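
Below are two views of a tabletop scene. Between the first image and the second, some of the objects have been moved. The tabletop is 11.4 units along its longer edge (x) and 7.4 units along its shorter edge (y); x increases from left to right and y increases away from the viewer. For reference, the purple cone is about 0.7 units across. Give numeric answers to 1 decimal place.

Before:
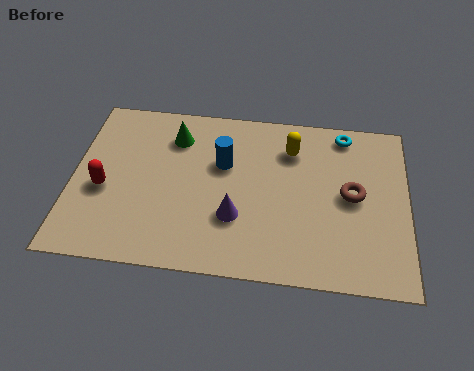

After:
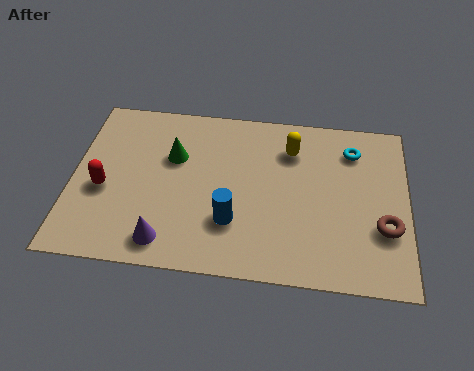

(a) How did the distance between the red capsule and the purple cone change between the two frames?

-1.6

They were about 4.6 units apart before and 3.0 after — 1.6 units closer together.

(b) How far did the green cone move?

0.9

The green cone moved from about (3.4, 5.7) to (3.4, 4.8), a distance of √(0.0² + 0.9²) ≈ 0.9.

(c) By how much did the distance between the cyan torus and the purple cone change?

+2.3

Before: roughly 5.5 units apart; after: 7.8. That's 2.3 units further apart.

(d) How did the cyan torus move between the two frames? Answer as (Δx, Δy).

(0.3, -0.7)

The cyan torus was at about (9.2, 6.5) and moved to about (9.5, 5.8).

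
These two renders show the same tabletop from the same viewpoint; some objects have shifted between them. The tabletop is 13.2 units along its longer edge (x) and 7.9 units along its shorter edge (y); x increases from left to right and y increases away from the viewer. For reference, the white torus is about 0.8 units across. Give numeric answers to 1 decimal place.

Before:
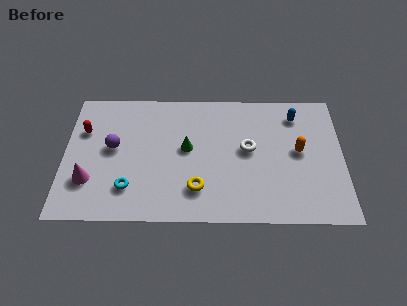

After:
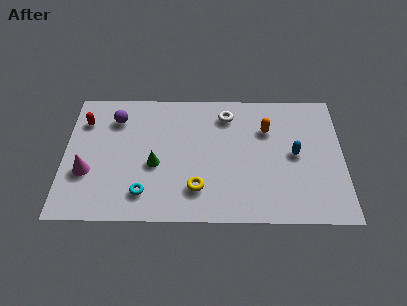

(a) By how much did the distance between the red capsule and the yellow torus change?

+0.3

They were about 6.4 units apart before and 6.7 after — 0.3 units further apart.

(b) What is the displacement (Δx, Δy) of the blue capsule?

(-0.1, -2.4)

From the two frames, the blue capsule sits at roughly (11.0, 6.4) before and (10.9, 4.0) after.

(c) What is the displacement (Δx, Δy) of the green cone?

(-1.5, -1.0)

The green cone was at about (5.8, 4.3) and moved to about (4.3, 3.3).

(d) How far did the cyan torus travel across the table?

0.8

From (3.1, 1.9) to (3.8, 1.6), the cyan torus covered √(0.7² + 0.3²) ≈ 0.8 units.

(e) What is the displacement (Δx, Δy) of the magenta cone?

(-0.1, 0.5)

The magenta cone started near (1.2, 2.3) and ended near (1.1, 2.8).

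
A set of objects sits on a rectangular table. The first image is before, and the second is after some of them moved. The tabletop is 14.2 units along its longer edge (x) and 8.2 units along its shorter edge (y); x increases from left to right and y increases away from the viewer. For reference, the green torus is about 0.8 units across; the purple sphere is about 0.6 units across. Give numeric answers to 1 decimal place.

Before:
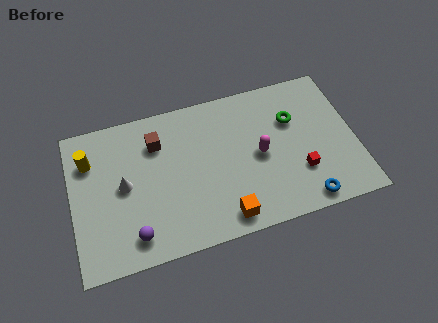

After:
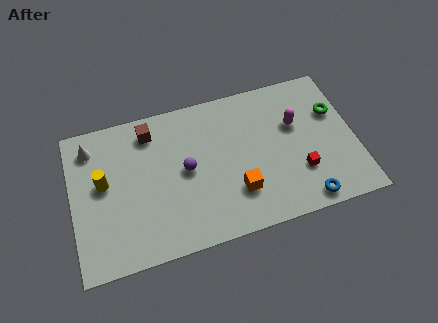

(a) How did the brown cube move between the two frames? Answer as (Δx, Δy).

(-0.3, 0.7)

The brown cube started near (4.4, 6.1) and ended near (4.1, 6.8).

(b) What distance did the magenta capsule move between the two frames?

2.2

The magenta capsule moved from about (9.4, 4.0) to (11.3, 5.2), a distance of √(1.9² + 1.2²) ≈ 2.2.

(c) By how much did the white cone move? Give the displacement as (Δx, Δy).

(-1.5, 2.5)

The white cone started near (2.6, 4.2) and ended near (1.1, 6.7).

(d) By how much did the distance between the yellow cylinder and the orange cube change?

-1.2

Before: roughly 8.1 units apart; after: 6.9. That's 1.2 units closer together.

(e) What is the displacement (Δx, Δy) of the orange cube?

(0.7, 1.2)

The orange cube was at about (7.4, 1.1) and moved to about (8.1, 2.3).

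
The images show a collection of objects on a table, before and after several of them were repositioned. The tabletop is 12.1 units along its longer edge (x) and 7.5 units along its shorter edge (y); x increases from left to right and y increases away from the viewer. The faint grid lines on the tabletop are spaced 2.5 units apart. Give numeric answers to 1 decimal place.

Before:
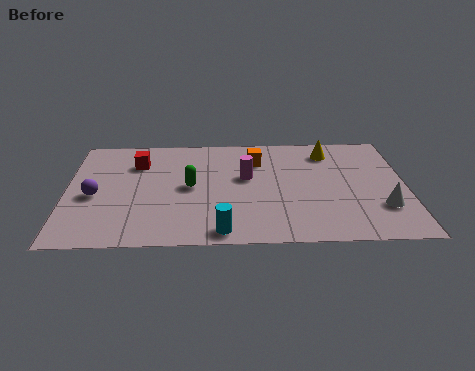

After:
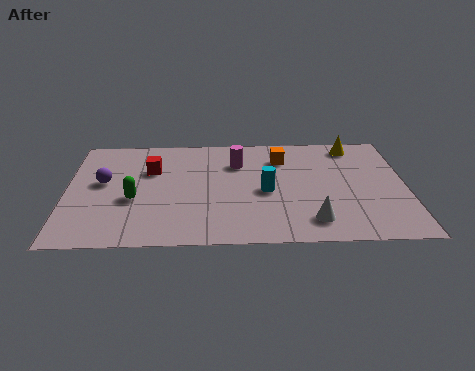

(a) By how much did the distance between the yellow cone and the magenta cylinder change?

+0.9

They were about 3.4 units apart before and 4.3 after — 0.9 units further apart.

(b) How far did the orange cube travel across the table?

0.9

From (6.8, 5.6) to (7.7, 5.7), the orange cube covered √(0.9² + 0.1²) ≈ 0.9 units.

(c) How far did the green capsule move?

2.2

The green capsule moved from about (4.4, 3.8) to (2.4, 3.0), a distance of √(2.0² + 0.8²) ≈ 2.2.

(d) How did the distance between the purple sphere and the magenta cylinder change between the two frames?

-0.6

They were about 5.5 units apart before and 4.9 after — 0.6 units closer together.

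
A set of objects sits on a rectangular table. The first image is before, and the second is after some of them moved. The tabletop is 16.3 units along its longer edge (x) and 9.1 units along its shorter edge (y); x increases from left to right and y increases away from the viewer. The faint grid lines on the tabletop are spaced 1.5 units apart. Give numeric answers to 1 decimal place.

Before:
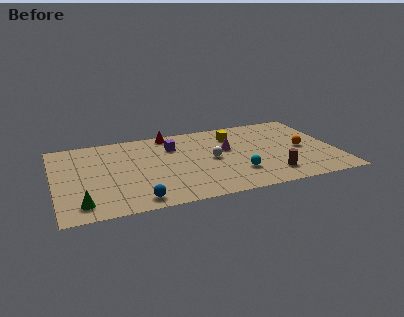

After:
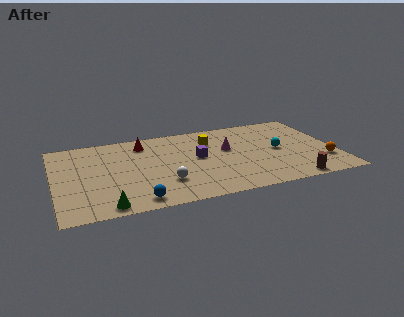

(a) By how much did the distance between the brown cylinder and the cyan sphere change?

+1.7

They were about 2.0 units apart before and 3.7 after — 1.7 units further apart.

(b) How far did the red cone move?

1.8

The red cone was near (6.9, 8.2) before and (5.3, 7.4) after, so it travelled √(1.6² + 0.8²) ≈ 1.8 units.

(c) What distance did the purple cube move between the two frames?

2.1

The purple cube moved from about (7.0, 6.6) to (8.3, 4.9), a distance of √(1.3² + 1.7²) ≈ 2.1.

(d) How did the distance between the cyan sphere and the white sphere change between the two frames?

+4.7

Before: roughly 2.4 units apart; after: 7.1. That's 4.7 units further apart.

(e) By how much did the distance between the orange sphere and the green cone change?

-0.5

Before: roughly 13.3 units apart; after: 12.8. That's 0.5 units closer together.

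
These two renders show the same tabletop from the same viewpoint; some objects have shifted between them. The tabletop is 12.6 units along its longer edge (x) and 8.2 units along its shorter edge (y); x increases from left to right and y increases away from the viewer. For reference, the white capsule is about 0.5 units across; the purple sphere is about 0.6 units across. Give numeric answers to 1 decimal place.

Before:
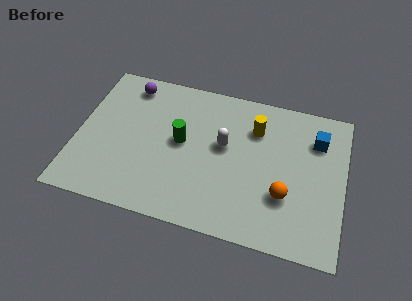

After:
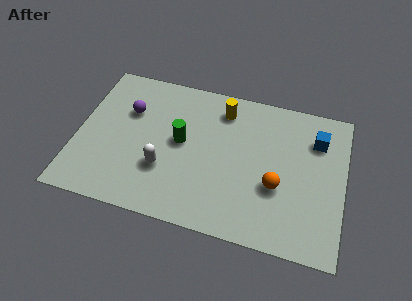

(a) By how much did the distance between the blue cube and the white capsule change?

+3.3

They were about 4.5 units apart before and 7.8 after — 3.3 units further apart.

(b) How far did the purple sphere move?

1.5

The purple sphere was near (2.2, 7.0) before and (2.3, 5.5) after, so it travelled √(0.1² + 1.5²) ≈ 1.5 units.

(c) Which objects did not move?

the green cylinder and the blue cube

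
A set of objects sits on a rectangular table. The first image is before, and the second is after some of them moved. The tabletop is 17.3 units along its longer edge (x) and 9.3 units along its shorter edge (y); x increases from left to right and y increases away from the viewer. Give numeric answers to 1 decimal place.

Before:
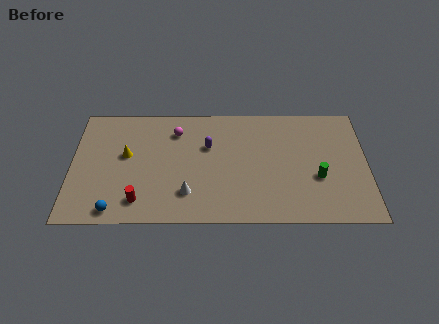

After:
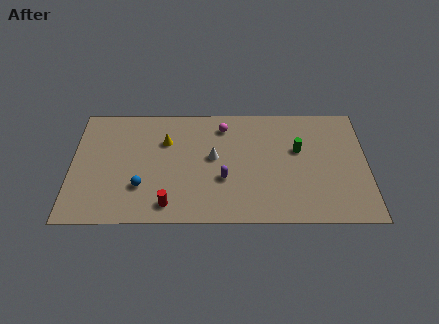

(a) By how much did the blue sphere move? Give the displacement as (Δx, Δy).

(1.5, 1.8)

From the two frames, the blue sphere sits at roughly (2.6, 1.0) before and (4.1, 2.8) after.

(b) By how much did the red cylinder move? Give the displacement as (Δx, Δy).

(1.7, -0.3)

From the two frames, the red cylinder sits at roughly (4.0, 1.7) before and (5.7, 1.4) after.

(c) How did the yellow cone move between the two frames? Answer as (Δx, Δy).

(2.3, 1.1)

The yellow cone was at about (3.2, 5.3) and moved to about (5.5, 6.4).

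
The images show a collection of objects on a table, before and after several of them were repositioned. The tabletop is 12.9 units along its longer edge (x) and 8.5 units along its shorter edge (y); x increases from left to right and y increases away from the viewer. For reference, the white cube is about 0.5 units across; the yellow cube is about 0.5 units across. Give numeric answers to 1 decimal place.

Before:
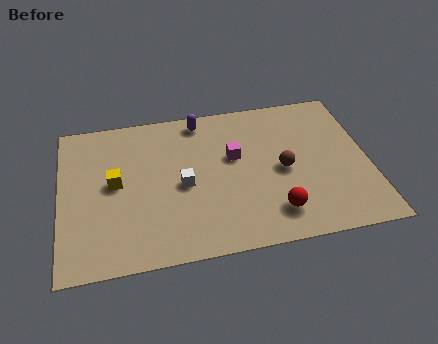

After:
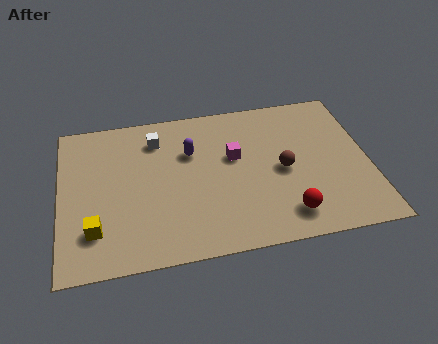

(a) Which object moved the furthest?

the white cube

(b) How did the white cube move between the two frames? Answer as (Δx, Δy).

(-1.0, 2.8)

The white cube started near (5.1, 3.9) and ended near (4.1, 6.7).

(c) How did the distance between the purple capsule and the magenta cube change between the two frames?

-0.8

The distance was about 2.7 in the first image and 1.9 in the second, so they moved 0.8 units closer together.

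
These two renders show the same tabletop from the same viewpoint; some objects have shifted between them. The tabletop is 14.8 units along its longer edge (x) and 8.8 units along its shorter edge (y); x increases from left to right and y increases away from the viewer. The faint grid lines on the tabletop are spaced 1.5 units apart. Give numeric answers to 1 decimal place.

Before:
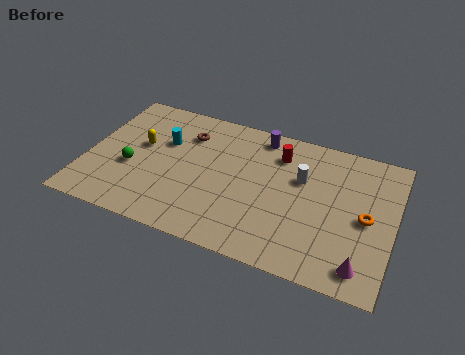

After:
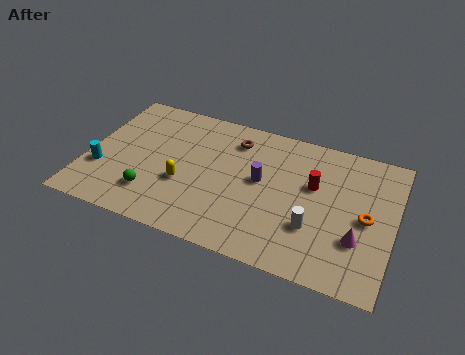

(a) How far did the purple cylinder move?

2.9

From (8.1, 7.7) to (8.4, 4.8), the purple cylinder covered √(0.3² + 2.9²) ≈ 2.9 units.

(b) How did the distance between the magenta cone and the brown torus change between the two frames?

-2.8

Before: roughly 10.4 units apart; after: 7.6. That's 2.8 units closer together.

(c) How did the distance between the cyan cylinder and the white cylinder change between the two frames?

+3.6

They were about 6.7 units apart before and 10.3 after — 3.6 units further apart.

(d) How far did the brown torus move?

2.3

From (4.6, 6.6) to (6.9, 7.0), the brown torus covered √(2.3² + 0.4²) ≈ 2.3 units.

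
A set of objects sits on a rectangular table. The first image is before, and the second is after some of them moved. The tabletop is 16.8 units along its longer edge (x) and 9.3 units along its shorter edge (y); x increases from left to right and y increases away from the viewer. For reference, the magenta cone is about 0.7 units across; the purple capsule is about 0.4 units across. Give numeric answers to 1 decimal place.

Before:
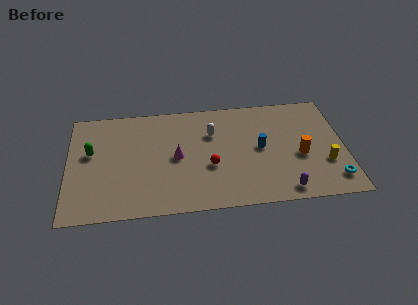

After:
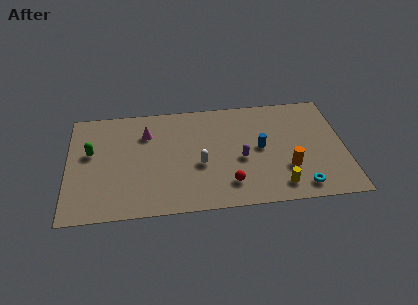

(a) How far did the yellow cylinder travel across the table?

3.3

The yellow cylinder was near (15.6, 3.1) before and (12.7, 1.5) after, so it travelled √(2.9² + 1.6²) ≈ 3.3 units.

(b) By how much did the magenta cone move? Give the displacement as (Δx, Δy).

(-1.8, 2.2)

The magenta cone was at about (6.6, 4.6) and moved to about (4.8, 6.8).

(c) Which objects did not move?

the green capsule and the blue cylinder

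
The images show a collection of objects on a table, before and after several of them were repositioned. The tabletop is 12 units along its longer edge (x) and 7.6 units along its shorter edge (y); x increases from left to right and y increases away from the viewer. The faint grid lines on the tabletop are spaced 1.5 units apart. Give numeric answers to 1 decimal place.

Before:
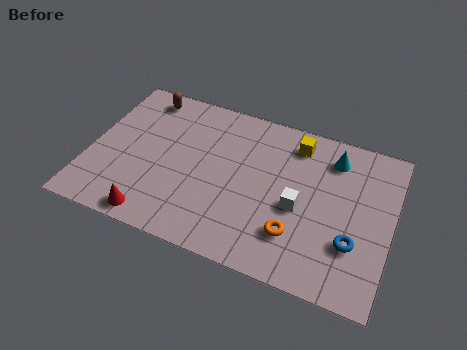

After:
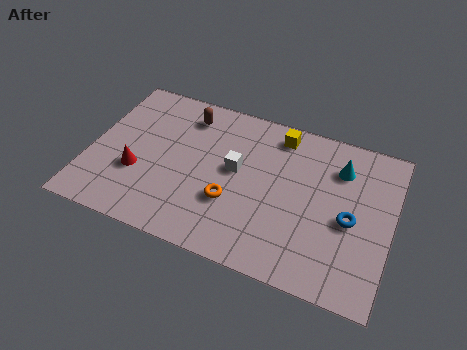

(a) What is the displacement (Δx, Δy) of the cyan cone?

(0.3, -0.4)

The cyan cone started near (9.5, 6.1) and ended near (9.8, 5.7).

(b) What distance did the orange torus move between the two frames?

2.7

The orange torus moved from about (8.4, 2.0) to (5.8, 2.6), a distance of √(2.6² + 0.6²) ≈ 2.7.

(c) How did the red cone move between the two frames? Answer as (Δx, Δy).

(-0.9, 1.9)

The red cone started near (2.9, 0.8) and ended near (2.0, 2.7).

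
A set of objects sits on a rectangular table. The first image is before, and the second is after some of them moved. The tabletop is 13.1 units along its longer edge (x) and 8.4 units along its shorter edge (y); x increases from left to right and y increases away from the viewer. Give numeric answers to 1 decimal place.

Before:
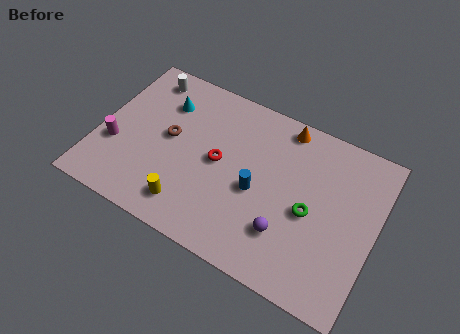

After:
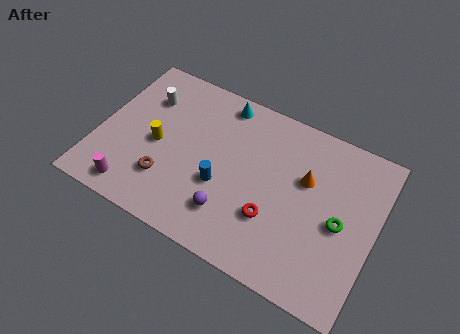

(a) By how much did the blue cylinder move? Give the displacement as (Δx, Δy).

(-1.6, -0.5)

The blue cylinder started near (7.6, 3.7) and ended near (6.0, 3.2).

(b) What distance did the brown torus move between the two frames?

2.2

The brown torus moved from about (3.3, 4.5) to (3.5, 2.3), a distance of √(0.2² + 2.2²) ≈ 2.2.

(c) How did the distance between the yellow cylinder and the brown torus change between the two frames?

-1.6

Before: roughly 3.3 units apart; after: 1.7. That's 1.6 units closer together.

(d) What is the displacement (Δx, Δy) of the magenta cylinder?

(1.2, -1.9)

The magenta cylinder started near (0.9, 3.0) and ended near (2.1, 1.1).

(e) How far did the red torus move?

3.2

From (5.7, 4.3) to (8.5, 2.7), the red torus covered √(2.8² + 1.6²) ≈ 3.2 units.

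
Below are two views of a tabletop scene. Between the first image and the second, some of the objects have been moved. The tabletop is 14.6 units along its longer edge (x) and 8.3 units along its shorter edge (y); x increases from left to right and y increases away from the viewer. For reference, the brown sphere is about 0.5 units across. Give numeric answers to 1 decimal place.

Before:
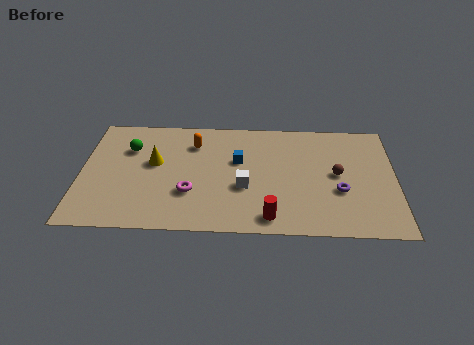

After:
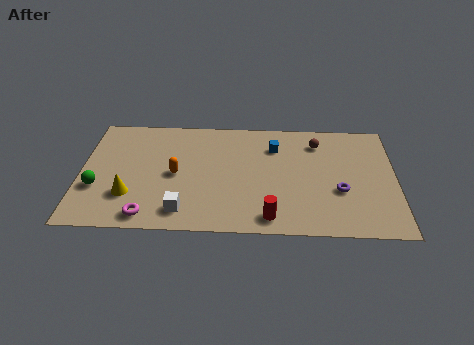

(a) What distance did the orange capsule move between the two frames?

2.4

The orange capsule was near (5.2, 6.3) before and (4.4, 4.0) after, so it travelled √(0.8² + 2.3²) ≈ 2.4 units.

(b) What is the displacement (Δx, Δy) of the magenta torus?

(-1.9, -1.7)

The magenta torus was at about (5.1, 2.7) and moved to about (3.2, 1.0).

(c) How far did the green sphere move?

3.2

From (2.2, 5.8) to (0.8, 2.9), the green sphere covered √(1.4² + 2.9²) ≈ 3.2 units.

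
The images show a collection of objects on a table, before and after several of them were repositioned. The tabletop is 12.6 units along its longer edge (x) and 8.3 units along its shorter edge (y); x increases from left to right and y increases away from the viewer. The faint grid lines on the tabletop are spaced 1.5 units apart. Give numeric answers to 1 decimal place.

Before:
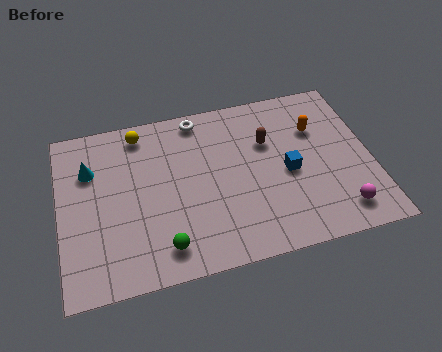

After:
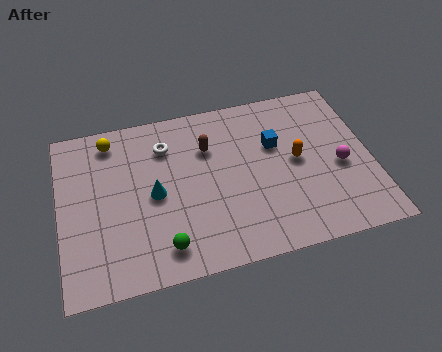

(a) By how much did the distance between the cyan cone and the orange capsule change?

-3.4

They were about 9.2 units apart before and 5.8 after — 3.4 units closer together.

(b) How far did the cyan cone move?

3.1

The cyan cone moved from about (1.3, 5.8) to (3.8, 4.0), a distance of √(2.5² + 1.8²) ≈ 3.1.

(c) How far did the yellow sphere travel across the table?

1.2

From (3.4, 7.2) to (2.2, 7.1), the yellow sphere covered √(1.2² + 0.1²) ≈ 1.2 units.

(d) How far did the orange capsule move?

1.7

The orange capsule moved from about (10.5, 5.7) to (9.6, 4.3), a distance of √(0.9² + 1.4²) ≈ 1.7.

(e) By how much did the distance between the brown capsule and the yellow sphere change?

-1.3

They were about 5.4 units apart before and 4.1 after — 1.3 units closer together.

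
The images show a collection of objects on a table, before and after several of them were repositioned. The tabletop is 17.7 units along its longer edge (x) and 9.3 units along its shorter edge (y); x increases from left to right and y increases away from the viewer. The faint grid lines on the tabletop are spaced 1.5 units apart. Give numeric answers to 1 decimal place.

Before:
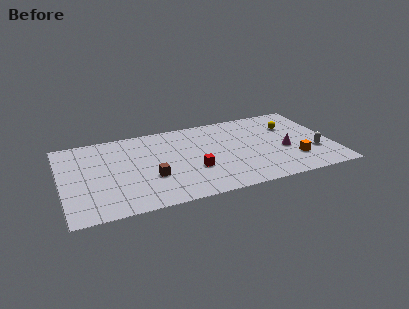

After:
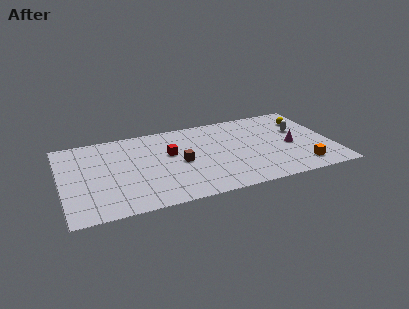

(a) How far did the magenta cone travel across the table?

0.6

From (14.5, 3.8) to (15.0, 4.2), the magenta cone covered √(0.5² + 0.4²) ≈ 0.6 units.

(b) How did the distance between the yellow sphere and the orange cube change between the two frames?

+1.5

They were about 4.0 units apart before and 5.5 after — 1.5 units further apart.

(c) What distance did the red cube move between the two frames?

2.7

From (8.5, 3.3) to (7.1, 5.6), the red cube covered √(1.4² + 2.3²) ≈ 2.7 units.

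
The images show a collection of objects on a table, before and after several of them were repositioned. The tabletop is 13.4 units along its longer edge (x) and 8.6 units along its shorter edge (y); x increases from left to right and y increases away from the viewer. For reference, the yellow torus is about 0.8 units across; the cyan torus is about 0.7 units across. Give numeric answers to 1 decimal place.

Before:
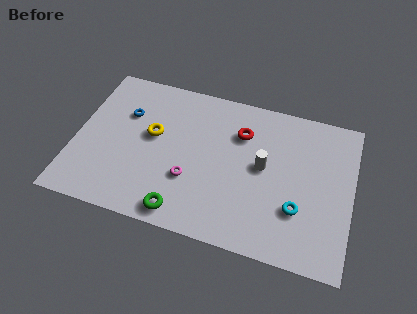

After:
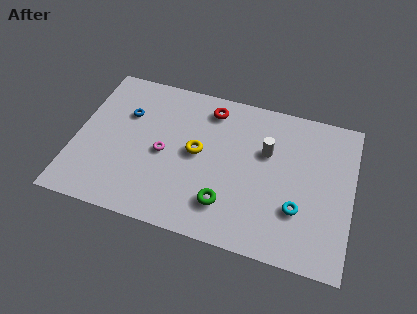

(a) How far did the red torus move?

1.9

The red torus moved from about (7.9, 6.2) to (6.3, 7.2), a distance of √(1.6² + 1.0²) ≈ 1.9.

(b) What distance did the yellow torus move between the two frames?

2.2

From (3.7, 4.9) to (5.9, 4.5), the yellow torus covered √(2.2² + 0.4²) ≈ 2.2 units.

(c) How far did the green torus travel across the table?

2.2

The green torus moved from about (5.5, 1.0) to (7.5, 2.0), a distance of √(2.0² + 1.0²) ≈ 2.2.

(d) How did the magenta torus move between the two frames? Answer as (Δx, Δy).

(-1.4, 1.1)

From the two frames, the magenta torus sits at roughly (5.7, 2.9) before and (4.3, 4.0) after.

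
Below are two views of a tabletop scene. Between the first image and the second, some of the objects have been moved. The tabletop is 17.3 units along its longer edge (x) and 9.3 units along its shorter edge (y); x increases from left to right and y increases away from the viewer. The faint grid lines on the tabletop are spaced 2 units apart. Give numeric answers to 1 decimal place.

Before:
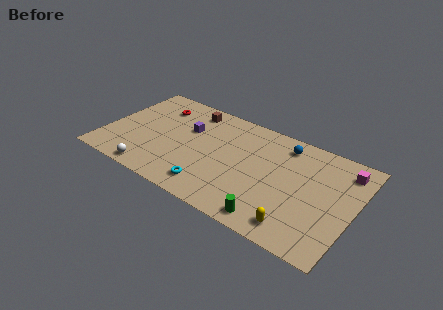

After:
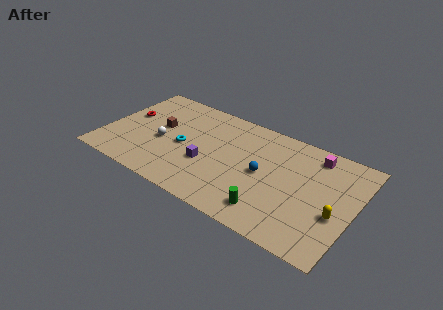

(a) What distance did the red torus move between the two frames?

2.5

The red torus was near (3.1, 7.2) before and (1.3, 5.4) after, so it travelled √(1.8² + 1.8²) ≈ 2.5 units.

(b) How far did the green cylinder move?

0.7

The green cylinder moved from about (12.3, 1.1) to (12.0, 1.7), a distance of √(0.3² + 0.6²) ≈ 0.7.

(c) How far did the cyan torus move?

3.6

The cyan torus moved from about (7.9, 1.6) to (5.5, 4.3), a distance of √(2.4² + 2.7²) ≈ 3.6.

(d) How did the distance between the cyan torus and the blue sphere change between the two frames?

-1.9

They were about 7.5 units apart before and 5.6 after — 1.9 units closer together.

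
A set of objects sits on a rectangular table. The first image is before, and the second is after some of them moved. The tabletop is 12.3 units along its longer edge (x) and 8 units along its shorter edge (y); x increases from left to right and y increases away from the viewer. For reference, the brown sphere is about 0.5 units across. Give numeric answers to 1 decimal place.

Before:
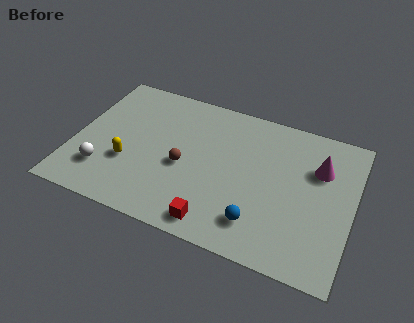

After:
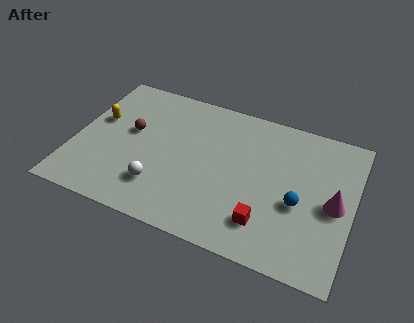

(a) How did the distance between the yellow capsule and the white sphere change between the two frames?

+2.9

Before: roughly 1.3 units apart; after: 4.2. That's 2.9 units further apart.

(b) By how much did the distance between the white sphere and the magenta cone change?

-2.1

The distance was about 9.8 in the first image and 7.7 in the second, so they moved 2.1 units closer together.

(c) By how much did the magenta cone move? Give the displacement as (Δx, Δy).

(0.8, -1.7)

The magenta cone was at about (10.7, 5.5) and moved to about (11.5, 3.8).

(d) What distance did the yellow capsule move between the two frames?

2.6

The yellow capsule moved from about (2.5, 2.8) to (0.9, 4.8), a distance of √(1.6² + 2.0²) ≈ 2.6.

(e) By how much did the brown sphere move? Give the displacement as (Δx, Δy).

(-2.5, 1.1)

The brown sphere started near (4.9, 3.5) and ended near (2.4, 4.6).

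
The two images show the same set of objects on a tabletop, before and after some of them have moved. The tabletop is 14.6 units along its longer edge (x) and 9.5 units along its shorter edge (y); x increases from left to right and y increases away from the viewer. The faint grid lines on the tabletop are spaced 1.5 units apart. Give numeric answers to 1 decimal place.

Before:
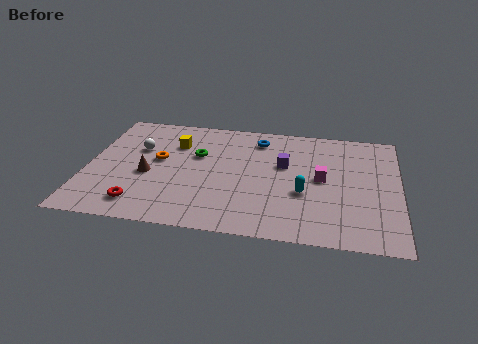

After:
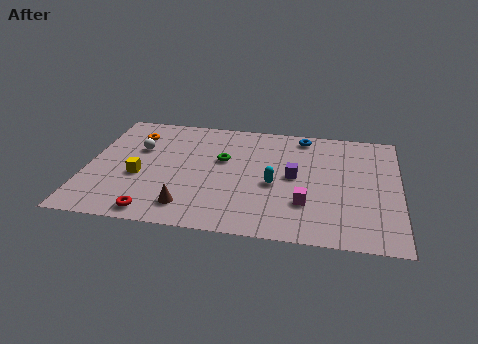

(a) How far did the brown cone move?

3.0

The brown cone moved from about (2.9, 4.0) to (4.9, 1.7), a distance of √(2.0² + 2.3²) ≈ 3.0.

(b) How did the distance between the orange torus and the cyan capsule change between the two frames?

+0.4

Before: roughly 7.1 units apart; after: 7.5. That's 0.4 units further apart.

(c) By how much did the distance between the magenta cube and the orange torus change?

+1.7

The distance was about 7.7 in the first image and 9.4 in the second, so they moved 1.7 units further apart.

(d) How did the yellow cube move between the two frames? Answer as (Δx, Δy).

(-1.5, -3.0)

The yellow cube started near (4.0, 6.8) and ended near (2.5, 3.8).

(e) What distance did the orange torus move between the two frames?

2.4

The orange torus was near (3.3, 5.3) before and (2.0, 7.3) after, so it travelled √(1.3² + 2.0²) ≈ 2.4 units.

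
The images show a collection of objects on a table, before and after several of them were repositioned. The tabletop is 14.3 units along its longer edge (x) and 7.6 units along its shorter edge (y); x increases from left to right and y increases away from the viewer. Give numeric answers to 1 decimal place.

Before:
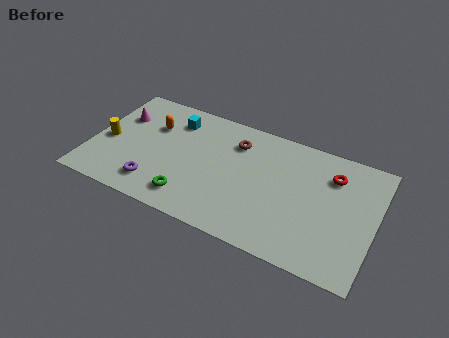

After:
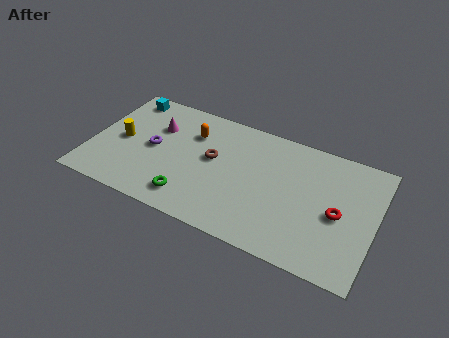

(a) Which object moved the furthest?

the cyan cube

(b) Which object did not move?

the green torus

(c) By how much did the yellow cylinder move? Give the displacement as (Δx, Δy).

(0.7, 0.3)

The yellow cylinder started near (0.8, 3.4) and ended near (1.5, 3.7).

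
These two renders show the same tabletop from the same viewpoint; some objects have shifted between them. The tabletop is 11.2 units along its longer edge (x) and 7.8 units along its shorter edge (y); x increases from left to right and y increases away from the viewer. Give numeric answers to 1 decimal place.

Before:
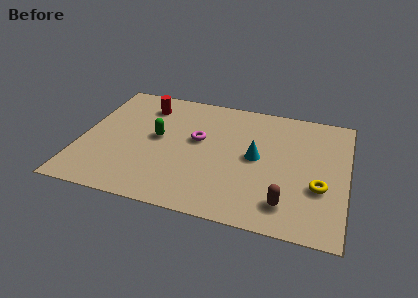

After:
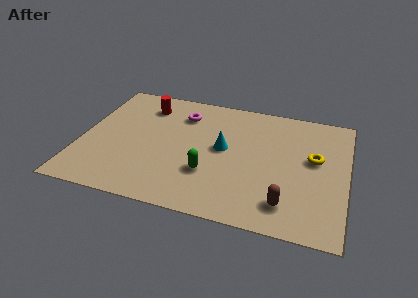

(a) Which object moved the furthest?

the green capsule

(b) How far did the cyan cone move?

1.4

The cyan cone moved from about (7.4, 4.0) to (6.0, 4.2), a distance of √(1.4² + 0.2²) ≈ 1.4.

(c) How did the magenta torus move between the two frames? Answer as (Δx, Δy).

(-0.8, 1.5)

The magenta torus was at about (4.9, 4.5) and moved to about (4.1, 6.0).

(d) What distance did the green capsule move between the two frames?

2.9

From (3.2, 4.2) to (5.5, 2.5), the green capsule covered √(2.3² + 1.7²) ≈ 2.9 units.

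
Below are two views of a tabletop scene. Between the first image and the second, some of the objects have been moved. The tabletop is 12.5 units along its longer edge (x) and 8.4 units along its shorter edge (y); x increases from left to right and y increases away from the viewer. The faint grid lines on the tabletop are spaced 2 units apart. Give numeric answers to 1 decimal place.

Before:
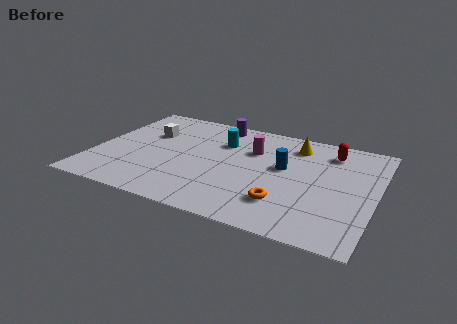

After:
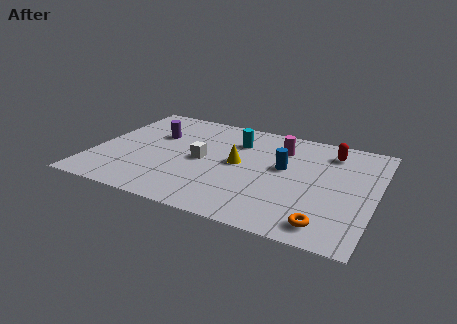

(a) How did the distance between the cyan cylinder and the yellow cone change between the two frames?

-1.5

The distance was about 3.3 in the first image and 1.8 in the second, so they moved 1.5 units closer together.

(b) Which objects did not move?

the red capsule and the blue cylinder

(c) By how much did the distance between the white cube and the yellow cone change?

-5.0

Before: roughly 6.6 units apart; after: 1.6. That's 5.0 units closer together.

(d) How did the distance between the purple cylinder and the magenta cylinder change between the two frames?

+3.2

The distance was about 2.5 in the first image and 5.7 in the second, so they moved 3.2 units further apart.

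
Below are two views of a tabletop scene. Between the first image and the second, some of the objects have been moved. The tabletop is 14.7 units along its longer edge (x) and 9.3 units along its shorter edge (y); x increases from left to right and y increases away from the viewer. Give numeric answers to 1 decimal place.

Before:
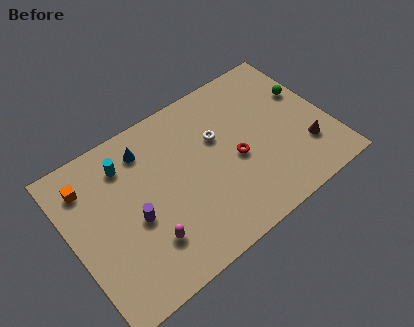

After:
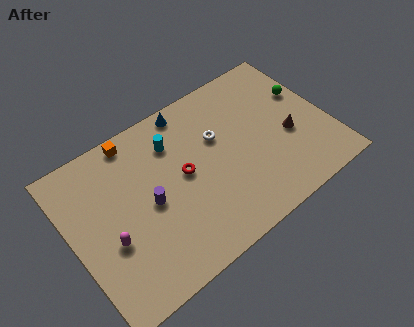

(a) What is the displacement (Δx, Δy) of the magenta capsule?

(-1.9, 1.2)

The magenta capsule started near (3.8, 2.4) and ended near (1.9, 3.6).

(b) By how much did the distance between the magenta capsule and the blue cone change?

+2.1

Before: roughly 5.2 units apart; after: 7.3. That's 2.1 units further apart.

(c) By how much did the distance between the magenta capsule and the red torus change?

-1.1

The distance was about 5.8 in the first image and 4.7 in the second, so they moved 1.1 units closer together.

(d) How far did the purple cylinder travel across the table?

1.0

From (3.4, 4.0) to (4.3, 4.4), the purple cylinder covered √(0.9² + 0.4²) ≈ 1.0 units.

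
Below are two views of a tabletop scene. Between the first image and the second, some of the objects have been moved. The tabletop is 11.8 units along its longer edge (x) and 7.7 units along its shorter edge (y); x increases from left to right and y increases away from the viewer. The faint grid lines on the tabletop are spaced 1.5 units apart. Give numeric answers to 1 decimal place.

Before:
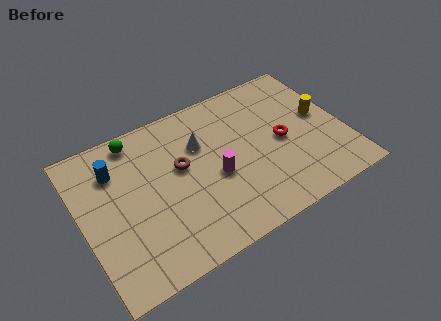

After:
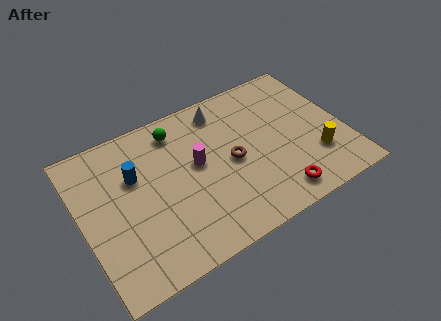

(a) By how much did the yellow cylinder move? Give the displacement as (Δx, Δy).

(-0.6, -2.0)

From the two frames, the yellow cylinder sits at roughly (10.9, 4.2) before and (10.3, 2.2) after.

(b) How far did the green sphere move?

1.8

The green sphere was near (2.8, 6.8) before and (4.6, 6.4) after, so it travelled √(1.8² + 0.4²) ≈ 1.8 units.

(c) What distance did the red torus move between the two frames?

2.7

The red torus was near (9.0, 3.7) before and (8.3, 1.1) after, so it travelled √(0.7² + 2.6²) ≈ 2.7 units.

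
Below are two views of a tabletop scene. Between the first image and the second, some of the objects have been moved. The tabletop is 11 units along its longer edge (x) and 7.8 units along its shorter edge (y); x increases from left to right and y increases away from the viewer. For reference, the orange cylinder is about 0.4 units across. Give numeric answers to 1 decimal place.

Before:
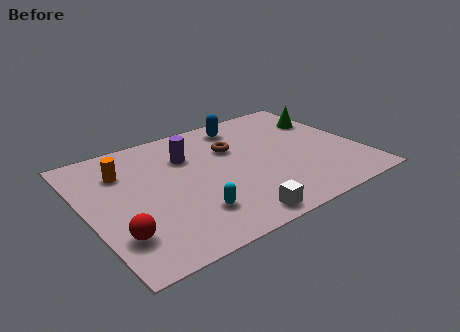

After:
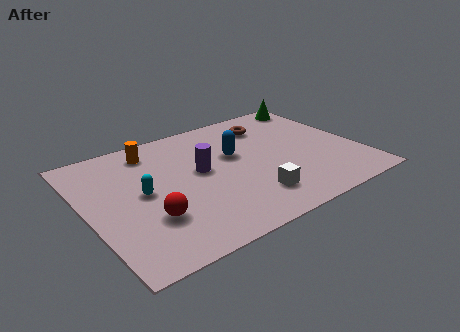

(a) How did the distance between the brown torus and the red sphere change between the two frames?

+0.6

Before: roughly 6.1 units apart; after: 6.7. That's 0.6 units further apart.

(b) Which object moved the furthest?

the cyan capsule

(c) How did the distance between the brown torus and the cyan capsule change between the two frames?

+2.0

They were about 4.0 units apart before and 6.0 after — 2.0 units further apart.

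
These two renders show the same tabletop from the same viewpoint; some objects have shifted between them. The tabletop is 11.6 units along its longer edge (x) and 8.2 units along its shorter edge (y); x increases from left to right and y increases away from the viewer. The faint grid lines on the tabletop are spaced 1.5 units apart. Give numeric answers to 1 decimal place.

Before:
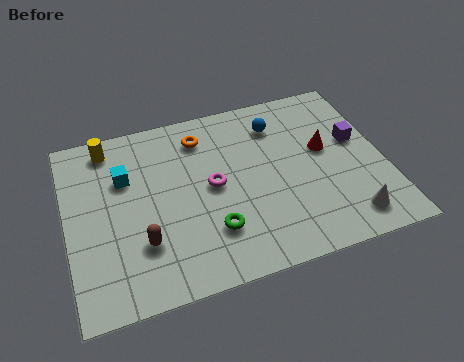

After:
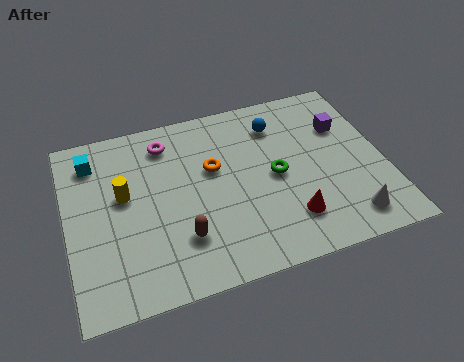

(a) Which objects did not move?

the white cone and the blue sphere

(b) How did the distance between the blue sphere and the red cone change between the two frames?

+2.2

Before: roughly 2.3 units apart; after: 4.5. That's 2.2 units further apart.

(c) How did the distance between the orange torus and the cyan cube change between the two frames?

+1.5

Before: roughly 3.1 units apart; after: 4.6. That's 1.5 units further apart.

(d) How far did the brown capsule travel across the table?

1.4

From (2.6, 2.4) to (4.0, 2.2), the brown capsule covered √(1.4² + 0.2²) ≈ 1.4 units.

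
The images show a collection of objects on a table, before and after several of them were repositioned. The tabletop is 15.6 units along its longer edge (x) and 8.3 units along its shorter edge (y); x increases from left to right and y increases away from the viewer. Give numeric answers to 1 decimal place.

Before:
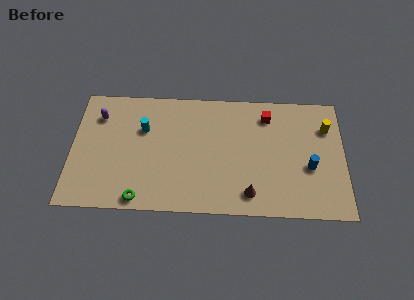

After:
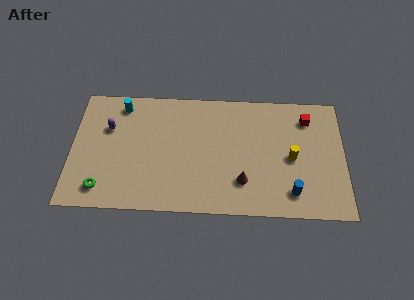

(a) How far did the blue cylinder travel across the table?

2.0

The blue cylinder moved from about (13.6, 3.3) to (12.6, 1.6), a distance of √(1.0² + 1.7²) ≈ 2.0.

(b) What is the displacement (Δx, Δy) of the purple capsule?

(0.6, -0.8)

From the two frames, the purple capsule sits at roughly (1.5, 6.3) before and (2.1, 5.5) after.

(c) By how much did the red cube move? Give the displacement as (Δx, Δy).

(2.3, -0.1)

The red cube started near (11.2, 6.7) and ended near (13.5, 6.6).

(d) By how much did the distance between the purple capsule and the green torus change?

-1.9

Before: roughly 6.0 units apart; after: 4.1. That's 1.9 units closer together.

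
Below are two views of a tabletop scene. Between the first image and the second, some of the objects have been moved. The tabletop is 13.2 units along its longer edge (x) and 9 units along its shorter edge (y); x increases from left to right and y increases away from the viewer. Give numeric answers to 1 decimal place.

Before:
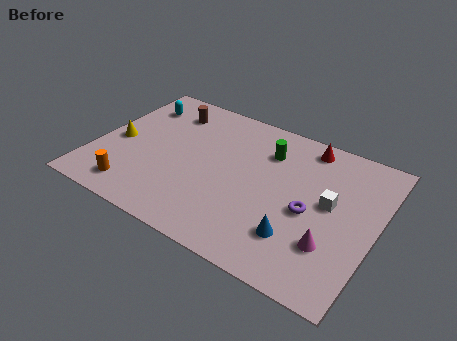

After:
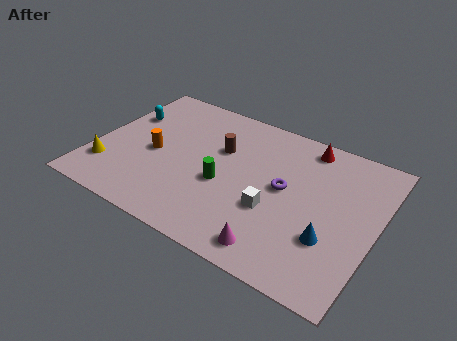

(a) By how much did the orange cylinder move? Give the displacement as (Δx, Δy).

(0.5, 2.7)

The orange cylinder started near (2.3, 1.4) and ended near (2.8, 4.1).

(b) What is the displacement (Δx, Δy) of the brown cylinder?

(2.8, -1.4)

The brown cylinder started near (2.9, 7.2) and ended near (5.7, 5.8).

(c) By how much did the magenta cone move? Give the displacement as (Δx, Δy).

(-2.3, -1.4)

From the two frames, the magenta cone sits at roughly (11.4, 2.6) before and (9.1, 1.2) after.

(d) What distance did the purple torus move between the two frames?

1.5

The purple torus moved from about (10.2, 4.0) to (8.9, 4.8), a distance of √(1.3² + 0.8²) ≈ 1.5.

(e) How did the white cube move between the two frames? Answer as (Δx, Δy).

(-2.4, -1.6)

The white cube started near (11.0, 4.9) and ended near (8.6, 3.3).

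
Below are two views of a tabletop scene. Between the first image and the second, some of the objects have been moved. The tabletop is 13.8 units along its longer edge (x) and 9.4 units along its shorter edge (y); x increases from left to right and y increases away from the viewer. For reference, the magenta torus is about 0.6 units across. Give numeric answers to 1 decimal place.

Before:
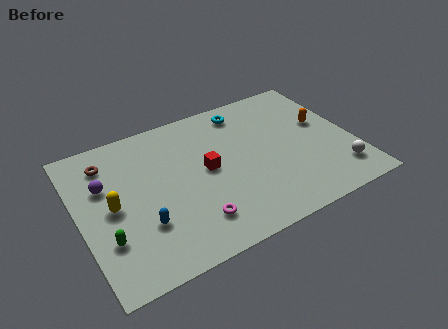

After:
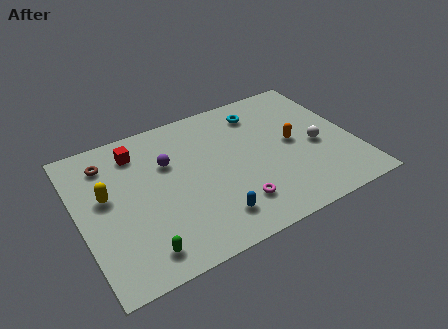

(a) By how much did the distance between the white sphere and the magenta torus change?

-2.5

They were about 7.4 units apart before and 4.9 after — 2.5 units closer together.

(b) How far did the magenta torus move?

2.1

The magenta torus was near (5.3, 2.0) before and (7.4, 2.1) after, so it travelled √(2.1² + 0.1²) ≈ 2.1 units.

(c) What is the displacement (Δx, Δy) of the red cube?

(-3.2, 2.7)

From the two frames, the red cube sits at roughly (6.4, 4.9) before and (3.2, 7.6) after.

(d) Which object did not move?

the brown torus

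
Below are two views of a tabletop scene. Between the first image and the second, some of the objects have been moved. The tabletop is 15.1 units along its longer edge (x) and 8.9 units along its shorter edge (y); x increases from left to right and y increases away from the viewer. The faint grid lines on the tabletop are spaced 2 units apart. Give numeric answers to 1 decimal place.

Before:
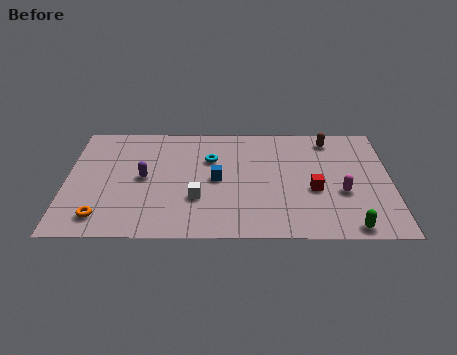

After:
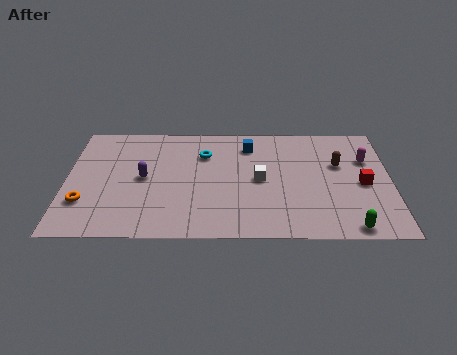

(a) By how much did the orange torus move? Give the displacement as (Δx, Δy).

(-0.8, 1.1)

The orange torus started near (1.7, 1.5) and ended near (0.9, 2.6).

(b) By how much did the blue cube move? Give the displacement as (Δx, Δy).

(1.5, 2.7)

The blue cube was at about (7.0, 4.4) and moved to about (8.5, 7.1).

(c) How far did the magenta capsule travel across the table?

2.9

The magenta capsule moved from about (12.8, 3.4) to (14.0, 6.0), a distance of √(1.2² + 2.6²) ≈ 2.9.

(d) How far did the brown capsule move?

2.0

The brown capsule moved from about (12.3, 7.6) to (12.7, 5.6), a distance of √(0.4² + 2.0²) ≈ 2.0.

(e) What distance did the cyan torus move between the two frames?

0.5

From (6.7, 6.0) to (6.4, 6.4), the cyan torus covered √(0.3² + 0.4²) ≈ 0.5 units.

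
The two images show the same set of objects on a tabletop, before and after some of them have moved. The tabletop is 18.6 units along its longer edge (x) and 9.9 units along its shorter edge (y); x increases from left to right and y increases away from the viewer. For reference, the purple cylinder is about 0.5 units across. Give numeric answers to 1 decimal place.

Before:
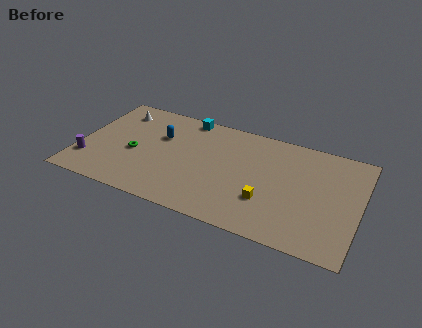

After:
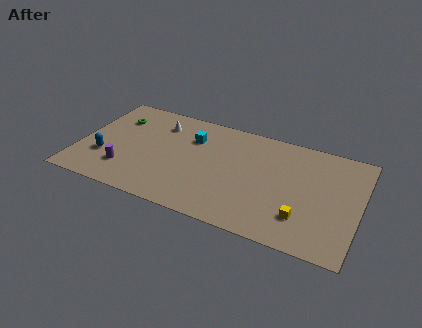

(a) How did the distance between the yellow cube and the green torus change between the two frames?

+4.8

Before: roughly 9.1 units apart; after: 13.9. That's 4.8 units further apart.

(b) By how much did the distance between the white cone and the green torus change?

-1.1

They were about 4.0 units apart before and 2.9 after — 1.1 units closer together.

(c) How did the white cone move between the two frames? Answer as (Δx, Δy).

(2.9, -0.3)

The white cone started near (2.1, 8.0) and ended near (5.0, 7.7).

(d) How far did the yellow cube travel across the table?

2.5

The yellow cube moved from about (12.7, 3.1) to (15.1, 2.5), a distance of √(2.4² + 0.6²) ≈ 2.5.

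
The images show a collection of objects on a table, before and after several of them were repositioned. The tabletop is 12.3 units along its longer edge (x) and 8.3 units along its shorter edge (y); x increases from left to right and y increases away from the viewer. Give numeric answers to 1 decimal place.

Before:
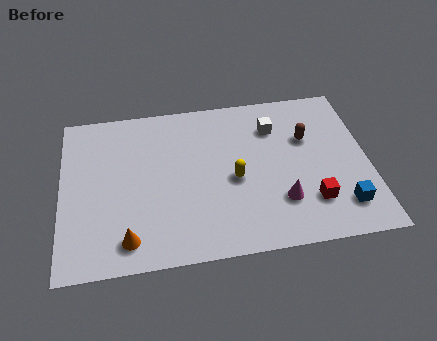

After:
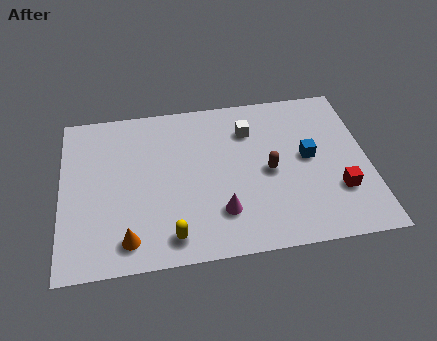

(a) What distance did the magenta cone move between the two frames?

2.4

The magenta cone moved from about (8.7, 2.3) to (6.3, 2.1), a distance of √(2.4² + 0.2²) ≈ 2.4.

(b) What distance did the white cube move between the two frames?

1.0

The white cube was near (8.6, 6.2) before and (7.6, 6.2) after, so it travelled √(1.0² + 0.0²) ≈ 1.0 units.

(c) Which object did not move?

the orange cone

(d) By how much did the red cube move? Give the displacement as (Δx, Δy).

(1.1, 0.4)

The red cube was at about (9.9, 2.1) and moved to about (11.0, 2.5).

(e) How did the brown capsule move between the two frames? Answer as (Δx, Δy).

(-1.6, -1.5)

The brown capsule was at about (9.9, 5.4) and moved to about (8.3, 3.9).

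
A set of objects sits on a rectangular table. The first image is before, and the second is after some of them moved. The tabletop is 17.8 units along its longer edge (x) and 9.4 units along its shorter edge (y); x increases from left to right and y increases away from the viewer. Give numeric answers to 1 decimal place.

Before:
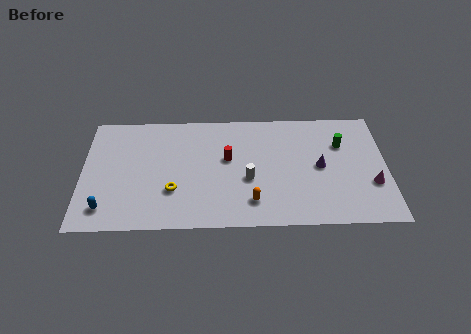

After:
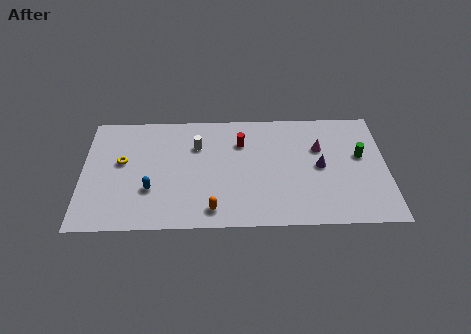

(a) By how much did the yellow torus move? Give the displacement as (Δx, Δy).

(-3.0, 2.4)

From the two frames, the yellow torus sits at roughly (5.3, 3.0) before and (2.3, 5.4) after.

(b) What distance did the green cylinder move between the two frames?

1.5

The green cylinder was near (15.2, 6.5) before and (16.3, 5.5) after, so it travelled √(1.1² + 1.0²) ≈ 1.5 units.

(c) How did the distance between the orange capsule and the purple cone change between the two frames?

+2.3

Before: roughly 4.8 units apart; after: 7.1. That's 2.3 units further apart.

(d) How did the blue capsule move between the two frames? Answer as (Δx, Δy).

(2.6, 1.4)

The blue capsule started near (1.4, 1.7) and ended near (4.0, 3.1).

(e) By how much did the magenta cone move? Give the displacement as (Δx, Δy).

(-3.0, 3.0)

From the two frames, the magenta cone sits at roughly (16.9, 3.2) before and (13.9, 6.2) after.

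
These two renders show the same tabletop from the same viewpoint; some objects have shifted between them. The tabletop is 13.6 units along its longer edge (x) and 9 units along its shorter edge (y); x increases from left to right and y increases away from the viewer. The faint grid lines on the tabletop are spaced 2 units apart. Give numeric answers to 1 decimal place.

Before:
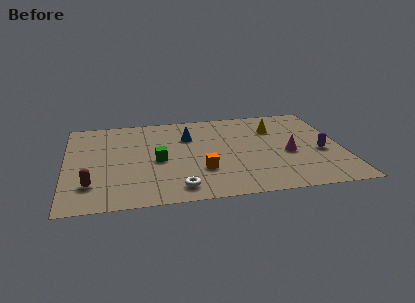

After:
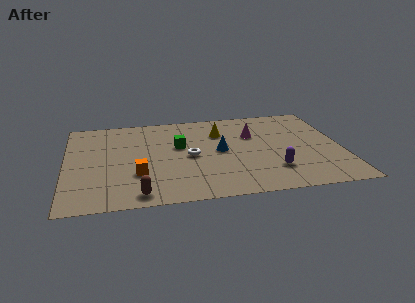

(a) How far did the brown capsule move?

2.6

The brown capsule moved from about (1.2, 2.2) to (3.5, 1.0), a distance of √(2.3² + 1.2²) ≈ 2.6.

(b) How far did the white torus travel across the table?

3.1

The white torus was near (5.4, 1.3) before and (6.1, 4.3) after, so it travelled √(0.7² + 3.0²) ≈ 3.1 units.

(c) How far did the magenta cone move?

2.7

From (10.9, 3.8) to (9.3, 6.0), the magenta cone covered √(1.6² + 2.2²) ≈ 2.7 units.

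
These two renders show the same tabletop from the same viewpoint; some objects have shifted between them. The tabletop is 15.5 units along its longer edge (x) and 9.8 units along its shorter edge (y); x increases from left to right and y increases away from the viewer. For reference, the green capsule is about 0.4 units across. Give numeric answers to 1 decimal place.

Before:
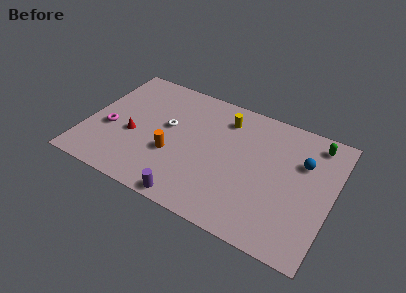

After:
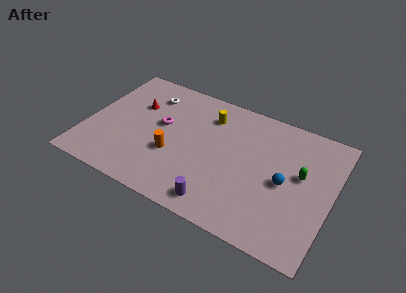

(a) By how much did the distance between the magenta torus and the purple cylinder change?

-0.4

They were about 6.5 units apart before and 6.1 after — 0.4 units closer together.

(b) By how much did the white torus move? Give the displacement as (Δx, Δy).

(-1.5, 2.1)

The white torus was at about (5.0, 5.6) and moved to about (3.5, 7.7).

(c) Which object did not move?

the orange cylinder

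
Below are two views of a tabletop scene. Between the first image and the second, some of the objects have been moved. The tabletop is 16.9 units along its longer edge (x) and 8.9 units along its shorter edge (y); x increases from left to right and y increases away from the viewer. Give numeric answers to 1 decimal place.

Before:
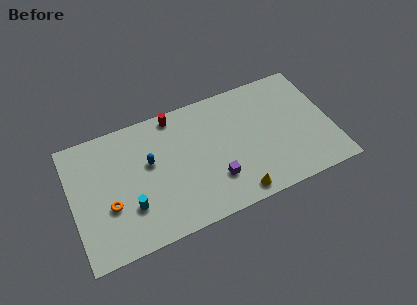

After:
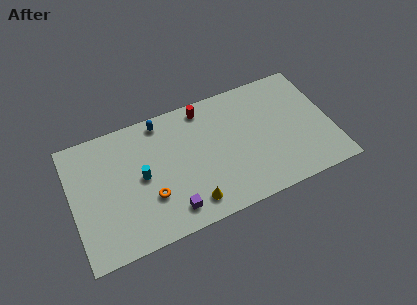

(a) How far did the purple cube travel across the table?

3.2

The purple cube was near (9.1, 2.5) before and (6.1, 1.5) after, so it travelled √(3.0² + 1.0²) ≈ 3.2 units.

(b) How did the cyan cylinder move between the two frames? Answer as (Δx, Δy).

(0.9, 1.8)

From the two frames, the cyan cylinder sits at roughly (3.6, 2.7) before and (4.5, 4.5) after.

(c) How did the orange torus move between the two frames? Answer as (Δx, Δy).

(2.6, -0.4)

The orange torus was at about (2.3, 3.3) and moved to about (4.9, 2.9).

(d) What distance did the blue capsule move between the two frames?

2.8

From (5.1, 5.3) to (6.1, 7.9), the blue capsule covered √(1.0² + 2.6²) ≈ 2.8 units.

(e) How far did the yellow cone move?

2.9

From (10.3, 1.0) to (7.4, 1.5), the yellow cone covered √(2.9² + 0.5²) ≈ 2.9 units.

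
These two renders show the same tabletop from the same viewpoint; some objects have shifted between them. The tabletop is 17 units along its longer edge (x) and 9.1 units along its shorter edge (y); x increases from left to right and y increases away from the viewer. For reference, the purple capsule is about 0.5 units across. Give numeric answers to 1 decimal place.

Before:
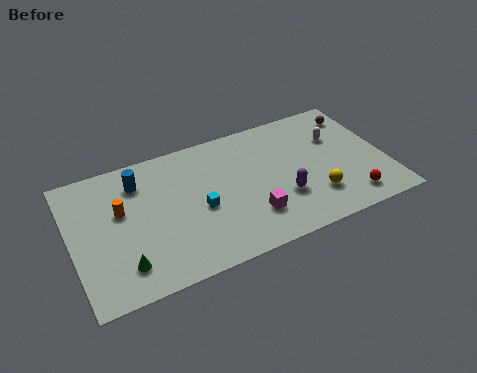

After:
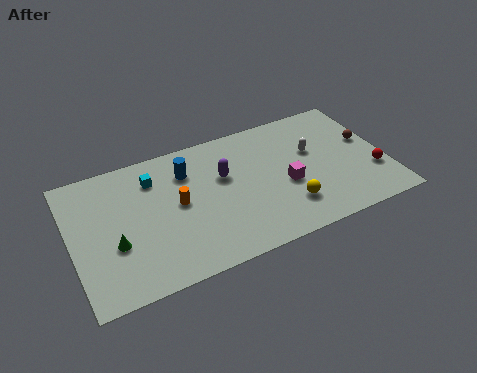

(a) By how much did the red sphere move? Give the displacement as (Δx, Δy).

(1.5, 1.4)

The red sphere was at about (14.7, 1.5) and moved to about (16.2, 2.9).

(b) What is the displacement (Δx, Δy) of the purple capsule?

(-2.9, 2.7)

From the two frames, the purple capsule sits at roughly (11.2, 3.0) before and (8.3, 5.7) after.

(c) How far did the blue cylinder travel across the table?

2.6

The blue cylinder moved from about (3.8, 7.1) to (6.4, 6.8), a distance of √(2.6² + 0.3²) ≈ 2.6.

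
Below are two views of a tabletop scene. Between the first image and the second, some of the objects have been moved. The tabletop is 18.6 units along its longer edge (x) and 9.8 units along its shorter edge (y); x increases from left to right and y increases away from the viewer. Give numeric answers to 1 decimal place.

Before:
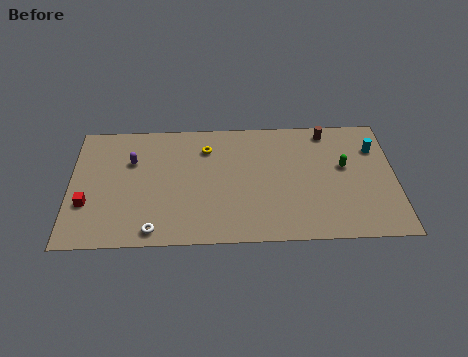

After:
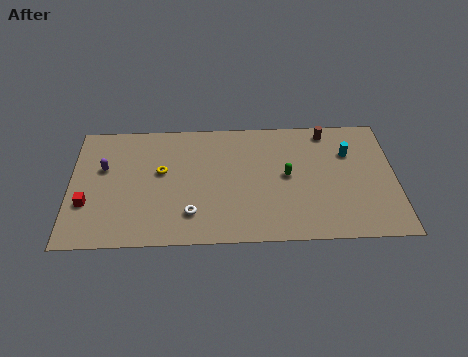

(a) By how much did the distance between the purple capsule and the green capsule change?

-1.7

The distance was about 12.2 in the first image and 10.5 in the second, so they moved 1.7 units closer together.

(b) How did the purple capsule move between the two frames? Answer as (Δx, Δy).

(-1.6, -0.5)

From the two frames, the purple capsule sits at roughly (3.5, 6.6) before and (1.9, 6.1) after.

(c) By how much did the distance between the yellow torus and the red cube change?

-3.2

Before: roughly 8.0 units apart; after: 4.8. That's 3.2 units closer together.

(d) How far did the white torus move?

2.4

The white torus was near (4.8, 1.1) before and (6.9, 2.3) after, so it travelled √(2.1² + 1.2²) ≈ 2.4 units.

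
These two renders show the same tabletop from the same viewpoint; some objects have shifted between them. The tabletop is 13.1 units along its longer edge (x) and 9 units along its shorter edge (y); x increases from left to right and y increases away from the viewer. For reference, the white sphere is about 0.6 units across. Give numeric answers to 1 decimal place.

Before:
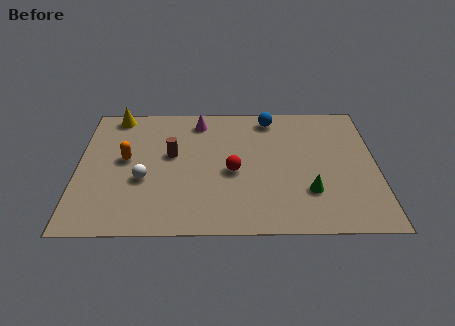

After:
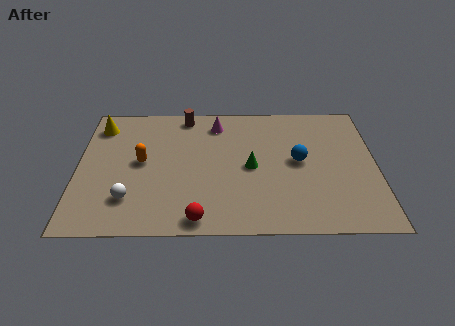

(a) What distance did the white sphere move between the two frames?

1.4

From (2.9, 3.5) to (2.3, 2.2), the white sphere covered √(0.6² + 1.3²) ≈ 1.4 units.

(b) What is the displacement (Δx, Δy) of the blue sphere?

(1.2, -3.1)

From the two frames, the blue sphere sits at roughly (8.5, 7.8) before and (9.7, 4.7) after.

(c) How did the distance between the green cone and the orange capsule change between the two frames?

-3.5

They were about 8.3 units apart before and 4.8 after — 3.5 units closer together.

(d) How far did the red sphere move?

3.4

The red sphere was near (6.8, 4.0) before and (5.3, 0.9) after, so it travelled √(1.5² + 3.1²) ≈ 3.4 units.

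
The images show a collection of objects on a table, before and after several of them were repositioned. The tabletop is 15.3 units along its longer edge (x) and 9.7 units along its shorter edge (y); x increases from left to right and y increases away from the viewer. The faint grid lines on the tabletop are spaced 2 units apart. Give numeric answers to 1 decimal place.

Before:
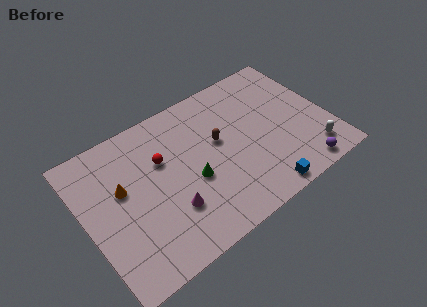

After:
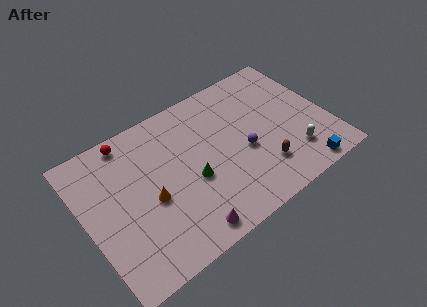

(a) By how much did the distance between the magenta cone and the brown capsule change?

+0.9

Before: roughly 4.5 units apart; after: 5.4. That's 0.9 units further apart.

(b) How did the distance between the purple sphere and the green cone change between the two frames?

-3.7

They were about 7.1 units apart before and 3.4 after — 3.7 units closer together.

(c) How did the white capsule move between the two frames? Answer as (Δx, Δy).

(-1.1, 0.5)

From the two frames, the white capsule sits at roughly (13.8, 1.8) before and (12.7, 2.3) after.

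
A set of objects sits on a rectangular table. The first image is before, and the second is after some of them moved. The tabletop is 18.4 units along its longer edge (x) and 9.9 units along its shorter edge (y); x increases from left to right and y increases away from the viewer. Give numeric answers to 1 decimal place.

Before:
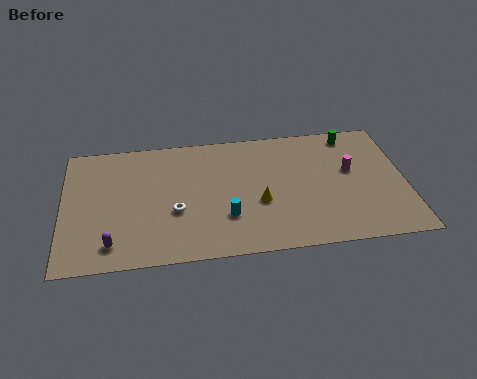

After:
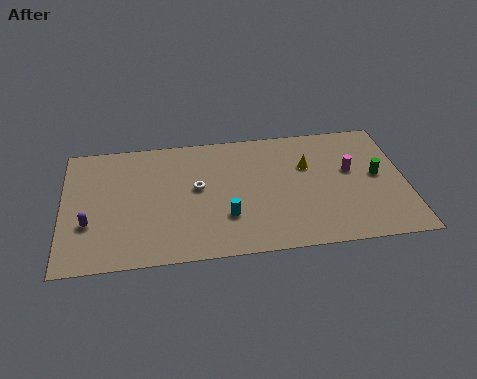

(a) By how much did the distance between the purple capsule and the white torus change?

+2.2

Before: roughly 4.0 units apart; after: 6.2. That's 2.2 units further apart.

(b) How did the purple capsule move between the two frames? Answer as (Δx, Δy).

(-1.2, 1.7)

From the two frames, the purple capsule sits at roughly (2.6, 1.7) before and (1.4, 3.4) after.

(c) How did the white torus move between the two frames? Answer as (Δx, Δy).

(1.2, 1.7)

The white torus started near (6.0, 3.8) and ended near (7.2, 5.5).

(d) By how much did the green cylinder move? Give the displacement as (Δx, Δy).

(1.2, -3.5)

The green cylinder started near (15.7, 8.7) and ended near (16.9, 5.2).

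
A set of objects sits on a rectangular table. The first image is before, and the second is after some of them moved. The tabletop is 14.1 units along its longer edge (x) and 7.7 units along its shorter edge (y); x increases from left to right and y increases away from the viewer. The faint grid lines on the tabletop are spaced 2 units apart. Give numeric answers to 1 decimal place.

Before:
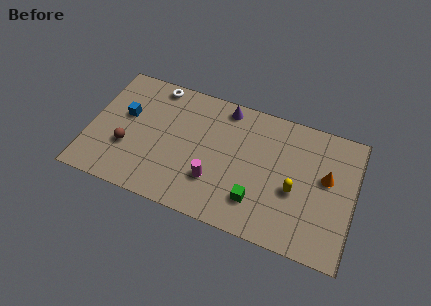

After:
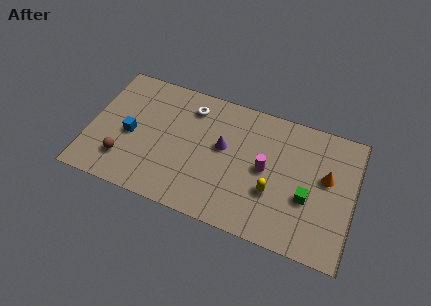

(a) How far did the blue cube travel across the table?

1.2

The blue cube was near (1.8, 4.6) before and (2.2, 3.5) after, so it travelled √(0.4² + 1.1²) ≈ 1.2 units.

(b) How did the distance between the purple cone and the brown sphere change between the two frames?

-0.7

They were about 6.4 units apart before and 5.7 after — 0.7 units closer together.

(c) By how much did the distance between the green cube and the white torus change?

-0.5

The distance was about 7.7 in the first image and 7.2 in the second, so they moved 0.5 units closer together.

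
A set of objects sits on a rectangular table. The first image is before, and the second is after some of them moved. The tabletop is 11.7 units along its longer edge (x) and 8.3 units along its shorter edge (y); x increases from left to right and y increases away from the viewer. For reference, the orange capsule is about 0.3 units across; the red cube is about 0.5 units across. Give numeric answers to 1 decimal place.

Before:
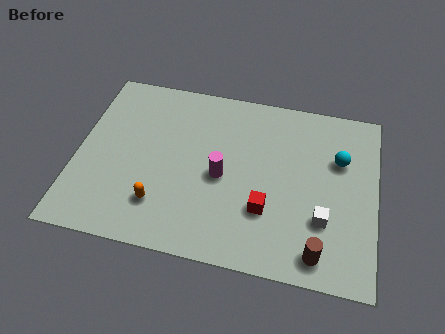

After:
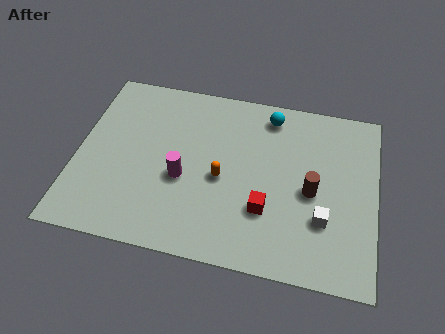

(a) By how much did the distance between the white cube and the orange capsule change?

-2.2

The distance was about 6.3 in the first image and 4.1 in the second, so they moved 2.2 units closer together.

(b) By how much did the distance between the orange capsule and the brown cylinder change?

-2.8

The distance was about 6.3 in the first image and 3.5 in the second, so they moved 2.8 units closer together.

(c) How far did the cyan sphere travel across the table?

3.2

The cyan sphere was near (10.2, 5.5) before and (7.4, 7.1) after, so it travelled √(2.8² + 1.6²) ≈ 3.2 units.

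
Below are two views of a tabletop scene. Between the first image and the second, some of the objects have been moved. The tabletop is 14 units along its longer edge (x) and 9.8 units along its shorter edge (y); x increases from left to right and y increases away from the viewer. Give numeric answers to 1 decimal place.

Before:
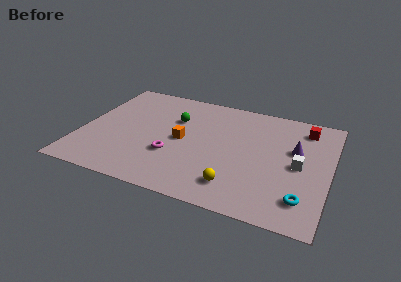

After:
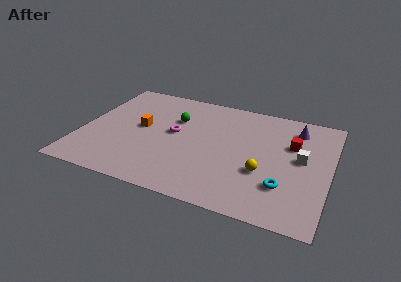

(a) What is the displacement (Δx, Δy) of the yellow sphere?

(1.4, 1.6)

The yellow sphere was at about (9.0, 1.9) and moved to about (10.4, 3.5).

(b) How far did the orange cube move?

2.4

From (5.7, 4.8) to (3.3, 5.2), the orange cube covered √(2.4² + 0.4²) ≈ 2.4 units.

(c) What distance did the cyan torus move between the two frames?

1.3

The cyan torus moved from about (12.7, 2.0) to (11.6, 2.7), a distance of √(1.1² + 0.7²) ≈ 1.3.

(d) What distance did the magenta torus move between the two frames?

2.0

The magenta torus moved from about (5.3, 3.3) to (5.2, 5.3), a distance of √(0.1² + 2.0²) ≈ 2.0.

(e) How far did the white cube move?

0.6

The white cube moved from about (12.3, 4.7) to (12.4, 5.3), a distance of √(0.1² + 0.6²) ≈ 0.6.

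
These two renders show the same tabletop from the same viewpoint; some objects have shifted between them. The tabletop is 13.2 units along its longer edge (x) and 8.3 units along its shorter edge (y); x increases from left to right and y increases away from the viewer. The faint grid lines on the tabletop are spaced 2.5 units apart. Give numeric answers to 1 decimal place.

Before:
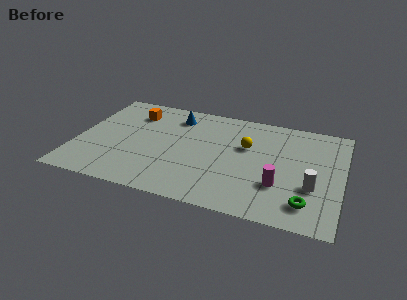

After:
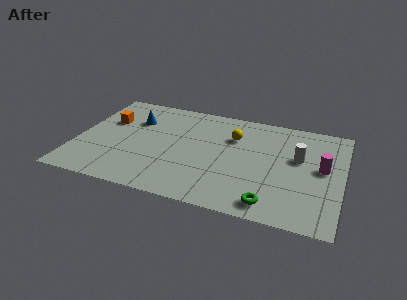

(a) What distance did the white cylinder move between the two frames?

2.2

From (11.8, 2.9) to (11.0, 5.0), the white cylinder covered √(0.8² + 2.1²) ≈ 2.2 units.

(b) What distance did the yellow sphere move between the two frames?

0.9

From (8.4, 5.2) to (7.7, 5.8), the yellow sphere covered √(0.7² + 0.6²) ≈ 0.9 units.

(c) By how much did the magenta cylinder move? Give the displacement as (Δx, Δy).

(2.0, 1.9)

The magenta cylinder was at about (10.2, 2.6) and moved to about (12.2, 4.5).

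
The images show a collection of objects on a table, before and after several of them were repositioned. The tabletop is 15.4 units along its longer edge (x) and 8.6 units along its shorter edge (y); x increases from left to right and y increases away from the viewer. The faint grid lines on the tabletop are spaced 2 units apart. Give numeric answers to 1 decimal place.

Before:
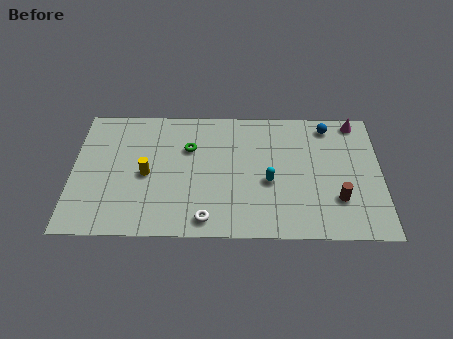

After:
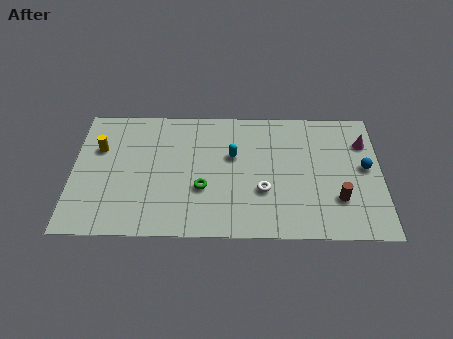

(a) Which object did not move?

the brown cylinder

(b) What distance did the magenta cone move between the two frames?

1.5

From (14.2, 7.7) to (14.6, 6.3), the magenta cone covered √(0.4² + 1.4²) ≈ 1.5 units.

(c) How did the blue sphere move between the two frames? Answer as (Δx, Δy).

(1.8, -2.8)

The blue sphere started near (12.8, 7.4) and ended near (14.6, 4.6).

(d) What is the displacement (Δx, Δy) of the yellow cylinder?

(-2.4, 1.7)

From the two frames, the yellow cylinder sits at roughly (3.7, 4.0) before and (1.3, 5.7) after.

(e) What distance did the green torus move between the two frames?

2.8

The green torus moved from about (5.8, 5.8) to (6.5, 3.1), a distance of √(0.7² + 2.7²) ≈ 2.8.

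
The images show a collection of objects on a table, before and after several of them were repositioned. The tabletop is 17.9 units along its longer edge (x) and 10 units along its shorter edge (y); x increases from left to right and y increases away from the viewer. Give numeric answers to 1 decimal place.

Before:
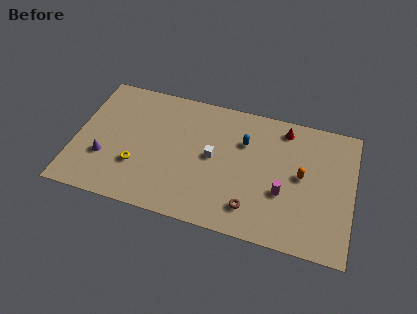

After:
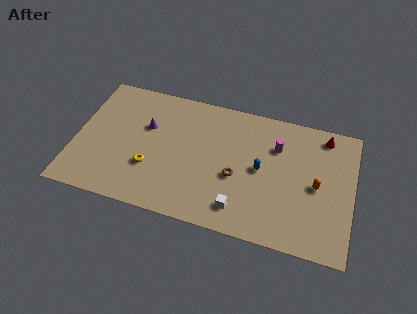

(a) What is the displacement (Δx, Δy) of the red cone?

(2.6, 0.1)

From the two frames, the red cone sits at roughly (13.3, 8.6) before and (15.9, 8.7) after.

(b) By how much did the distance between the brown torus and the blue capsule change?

-3.2

Before: roughly 5.0 units apart; after: 1.8. That's 3.2 units closer together.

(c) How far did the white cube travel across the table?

3.9

The white cube was near (8.9, 5.2) before and (10.9, 1.8) after, so it travelled √(2.0² + 3.4²) ≈ 3.9 units.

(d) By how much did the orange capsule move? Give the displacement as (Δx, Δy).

(1.0, -0.5)

The orange capsule was at about (14.6, 5.3) and moved to about (15.6, 4.8).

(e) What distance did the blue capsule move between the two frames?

2.2

From (10.8, 6.9) to (12.0, 5.1), the blue capsule covered √(1.2² + 1.8²) ≈ 2.2 units.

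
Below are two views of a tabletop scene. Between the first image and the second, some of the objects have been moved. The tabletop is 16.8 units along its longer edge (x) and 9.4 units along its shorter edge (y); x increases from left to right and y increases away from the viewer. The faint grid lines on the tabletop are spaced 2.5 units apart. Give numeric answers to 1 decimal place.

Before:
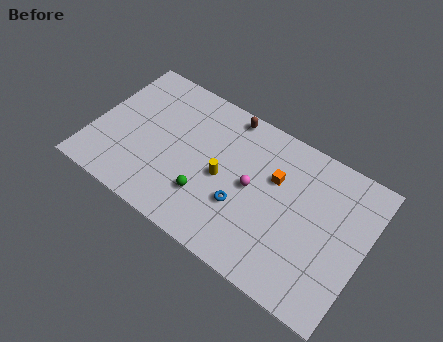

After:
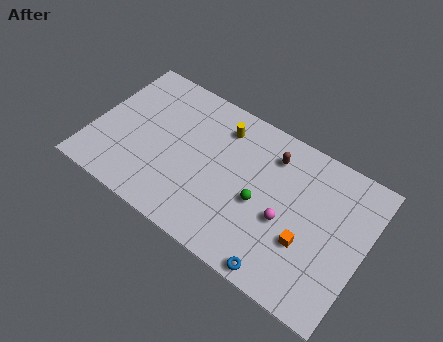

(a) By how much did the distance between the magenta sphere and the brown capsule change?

-0.5

The distance was about 4.3 in the first image and 3.8 in the second, so they moved 0.5 units closer together.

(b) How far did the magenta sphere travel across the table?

2.4

From (9.9, 4.8) to (12.1, 3.9), the magenta sphere covered √(2.2² + 0.9²) ≈ 2.4 units.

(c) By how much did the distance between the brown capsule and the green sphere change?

-2.5

Before: roughly 5.8 units apart; after: 3.3. That's 2.5 units closer together.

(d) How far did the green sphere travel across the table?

3.4

From (7.4, 2.7) to (10.5, 4.1), the green sphere covered √(3.1² + 1.4²) ≈ 3.4 units.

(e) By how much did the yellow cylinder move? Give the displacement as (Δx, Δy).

(-0.6, 3.1)

The yellow cylinder was at about (8.1, 4.4) and moved to about (7.5, 7.5).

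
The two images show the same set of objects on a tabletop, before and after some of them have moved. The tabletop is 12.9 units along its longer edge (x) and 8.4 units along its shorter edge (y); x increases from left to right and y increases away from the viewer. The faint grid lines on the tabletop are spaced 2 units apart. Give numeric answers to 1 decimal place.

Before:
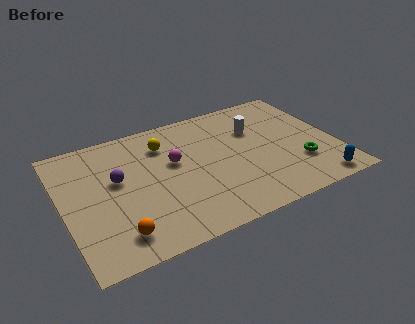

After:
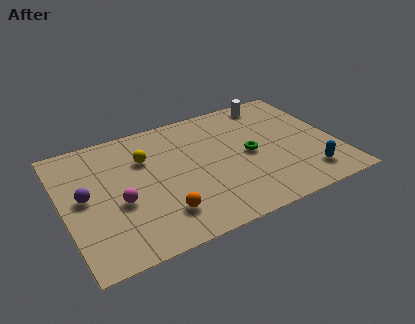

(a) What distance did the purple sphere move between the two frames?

1.7

The purple sphere moved from about (2.6, 4.9) to (1.0, 4.4), a distance of √(1.6² + 0.5²) ≈ 1.7.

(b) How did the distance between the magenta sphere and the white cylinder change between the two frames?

+4.8

The distance was about 4.1 in the first image and 8.9 in the second, so they moved 4.8 units further apart.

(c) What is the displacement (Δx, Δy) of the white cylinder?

(1.1, 1.7)

The white cylinder started near (9.3, 5.7) and ended near (10.4, 7.4).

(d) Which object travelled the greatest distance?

the magenta sphere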